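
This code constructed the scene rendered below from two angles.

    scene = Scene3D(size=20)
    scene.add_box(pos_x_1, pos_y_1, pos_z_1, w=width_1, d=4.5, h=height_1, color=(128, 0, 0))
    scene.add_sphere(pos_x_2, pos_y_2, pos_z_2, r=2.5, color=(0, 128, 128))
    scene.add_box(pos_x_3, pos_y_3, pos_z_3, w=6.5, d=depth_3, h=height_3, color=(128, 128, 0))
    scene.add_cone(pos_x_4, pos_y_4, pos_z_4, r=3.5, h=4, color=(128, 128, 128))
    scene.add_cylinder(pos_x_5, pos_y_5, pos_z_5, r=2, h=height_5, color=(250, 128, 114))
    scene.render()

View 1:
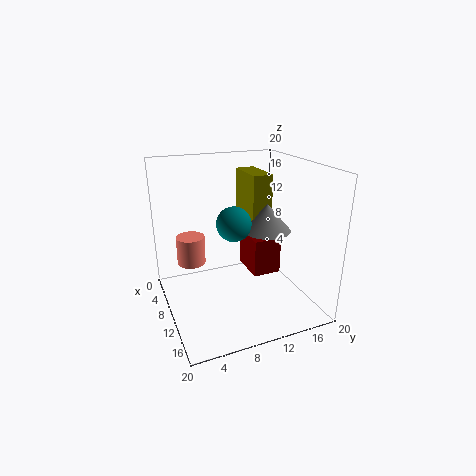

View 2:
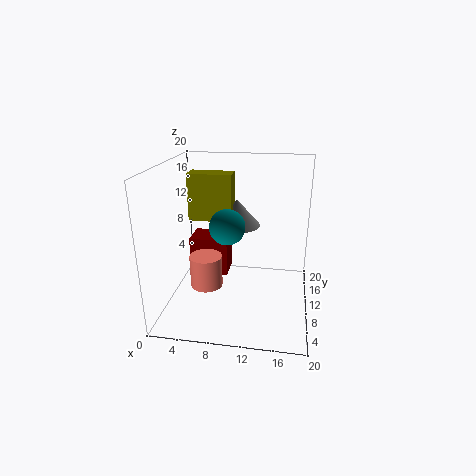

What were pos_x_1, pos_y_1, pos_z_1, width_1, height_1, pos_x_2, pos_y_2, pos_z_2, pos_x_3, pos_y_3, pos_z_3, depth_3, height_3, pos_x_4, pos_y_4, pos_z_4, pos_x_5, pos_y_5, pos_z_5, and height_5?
pos_x_1 = 1.5, pos_y_1 = 14, pos_z_1 = 1.5, width_1 = 6, height_1 = 6, pos_x_2 = 8.5, pos_y_2 = 10, pos_z_2 = 11.5, pos_x_3 = 2, pos_y_3 = 13, pos_z_3 = 11, depth_3 = 3, height_3 = 7, pos_x_4 = 9, pos_y_4 = 15, pos_z_4 = 10, pos_x_5 = 7, pos_y_5 = 4, pos_z_5 = 6, height_5 = 4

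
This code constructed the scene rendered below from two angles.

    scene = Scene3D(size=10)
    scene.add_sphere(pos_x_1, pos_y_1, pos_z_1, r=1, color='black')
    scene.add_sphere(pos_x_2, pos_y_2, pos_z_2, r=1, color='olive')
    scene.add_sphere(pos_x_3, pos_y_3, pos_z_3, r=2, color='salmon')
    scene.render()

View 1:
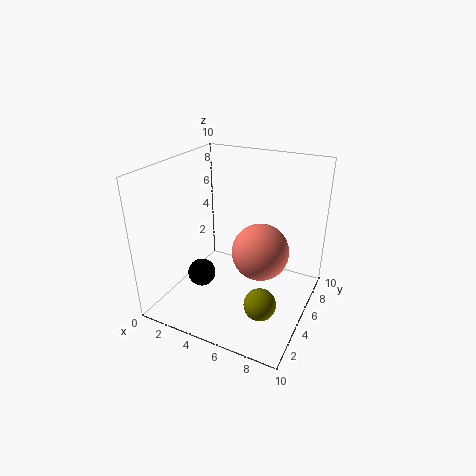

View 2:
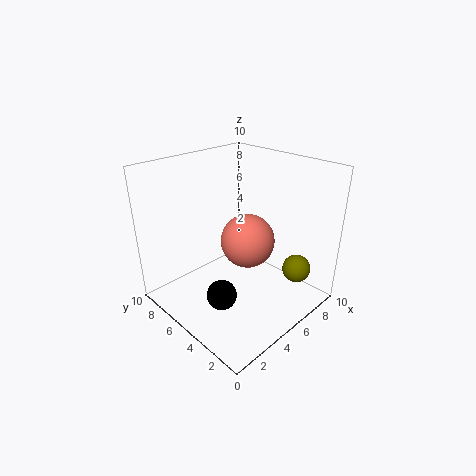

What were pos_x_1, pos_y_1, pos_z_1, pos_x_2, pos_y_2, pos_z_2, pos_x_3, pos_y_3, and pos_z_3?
pos_x_1 = 2.5, pos_y_1 = 4, pos_z_1 = 2, pos_x_2 = 8, pos_y_2 = 2, pos_z_2 = 2.5, pos_x_3 = 6.5, pos_y_3 = 5.5, pos_z_3 = 4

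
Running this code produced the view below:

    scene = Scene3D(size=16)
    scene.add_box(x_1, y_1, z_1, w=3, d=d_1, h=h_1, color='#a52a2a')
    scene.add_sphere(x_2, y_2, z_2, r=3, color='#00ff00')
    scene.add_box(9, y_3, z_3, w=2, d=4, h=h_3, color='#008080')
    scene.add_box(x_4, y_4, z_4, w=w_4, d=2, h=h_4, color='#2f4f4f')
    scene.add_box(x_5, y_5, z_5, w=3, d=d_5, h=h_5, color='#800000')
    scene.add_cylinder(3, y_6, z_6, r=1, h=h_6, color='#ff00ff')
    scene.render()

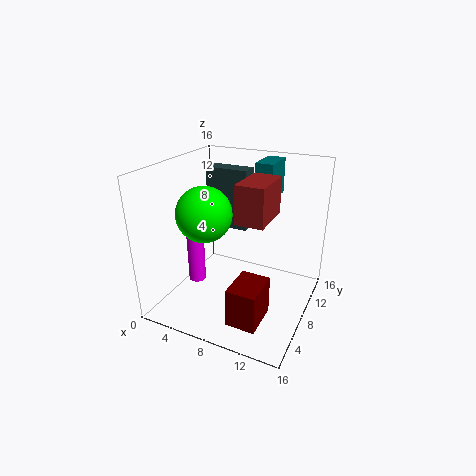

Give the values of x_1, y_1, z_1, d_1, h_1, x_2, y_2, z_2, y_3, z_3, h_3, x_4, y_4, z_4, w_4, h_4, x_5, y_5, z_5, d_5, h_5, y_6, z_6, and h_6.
x_1 = 9; y_1 = 5; z_1 = 11; d_1 = 5; h_1 = 4; x_2 = 5; y_2 = 6; z_2 = 11; y_3 = 10; z_3 = 12; h_3 = 4; x_4 = 3; y_4 = 10; z_4 = 8; w_4 = 5; h_4 = 7; x_5 = 10; y_5 = 1; z_5 = 2; d_5 = 4; h_5 = 4; y_6 = 7; z_6 = 2; h_6 = 6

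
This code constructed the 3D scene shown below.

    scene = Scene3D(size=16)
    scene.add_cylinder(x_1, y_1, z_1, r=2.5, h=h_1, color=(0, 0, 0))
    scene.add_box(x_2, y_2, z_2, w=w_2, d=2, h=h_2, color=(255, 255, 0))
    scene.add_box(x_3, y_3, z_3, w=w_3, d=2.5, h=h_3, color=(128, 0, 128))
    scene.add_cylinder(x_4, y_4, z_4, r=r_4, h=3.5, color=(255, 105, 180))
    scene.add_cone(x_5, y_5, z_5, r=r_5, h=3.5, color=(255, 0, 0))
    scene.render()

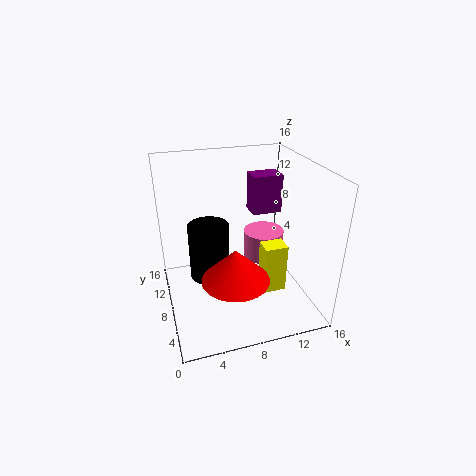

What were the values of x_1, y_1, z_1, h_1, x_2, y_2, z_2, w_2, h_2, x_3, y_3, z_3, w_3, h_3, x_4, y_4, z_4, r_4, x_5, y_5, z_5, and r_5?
x_1 = 5.5
y_1 = 12
z_1 = 1
h_1 = 7
x_2 = 10
y_2 = 4.5
z_2 = 2.5
w_2 = 2.5
h_2 = 5.5
x_3 = 10.5
y_3 = 10
z_3 = 9.5
w_3 = 3.5
h_3 = 4.5
x_4 = 12.5
y_4 = 11.5
z_4 = 3
r_4 = 2.5
x_5 = 6.5
y_5 = 4
z_5 = 5.5
r_5 = 3.5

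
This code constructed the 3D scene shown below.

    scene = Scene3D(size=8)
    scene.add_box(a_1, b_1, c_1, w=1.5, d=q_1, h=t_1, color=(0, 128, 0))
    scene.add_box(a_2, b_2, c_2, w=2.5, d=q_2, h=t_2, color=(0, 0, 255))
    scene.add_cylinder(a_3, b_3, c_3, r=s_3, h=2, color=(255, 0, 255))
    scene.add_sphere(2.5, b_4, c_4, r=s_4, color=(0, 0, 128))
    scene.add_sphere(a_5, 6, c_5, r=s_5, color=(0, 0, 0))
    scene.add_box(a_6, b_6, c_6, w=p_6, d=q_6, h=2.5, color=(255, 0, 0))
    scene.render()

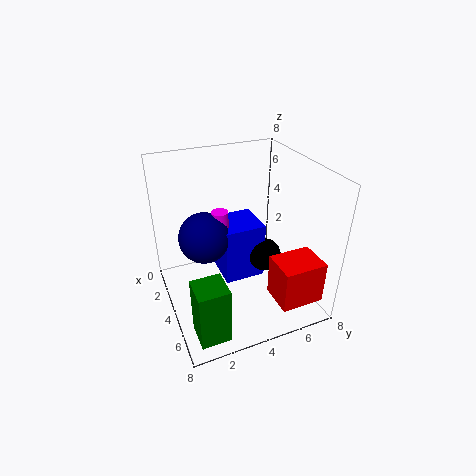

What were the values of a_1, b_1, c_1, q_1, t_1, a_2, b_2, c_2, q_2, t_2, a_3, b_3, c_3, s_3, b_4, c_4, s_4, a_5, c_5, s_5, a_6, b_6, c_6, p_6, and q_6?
a_1 = 6.5; b_1 = 0.5; c_1 = 1; q_1 = 1.5; t_1 = 3; a_2 = 1; b_2 = 3.5; c_2 = 0.5; q_2 = 2.5; t_2 = 3.5; a_3 = 2.5; b_3 = 3.5; c_3 = 3; s_3 = 0.5; b_4 = 2.5; c_4 = 3.5; s_4 = 1.5; a_5 = 3.5; c_5 = 2; s_5 = 1; a_6 = 5; b_6 = 5.5; c_6 = 0.5; p_6 = 2; q_6 = 2.5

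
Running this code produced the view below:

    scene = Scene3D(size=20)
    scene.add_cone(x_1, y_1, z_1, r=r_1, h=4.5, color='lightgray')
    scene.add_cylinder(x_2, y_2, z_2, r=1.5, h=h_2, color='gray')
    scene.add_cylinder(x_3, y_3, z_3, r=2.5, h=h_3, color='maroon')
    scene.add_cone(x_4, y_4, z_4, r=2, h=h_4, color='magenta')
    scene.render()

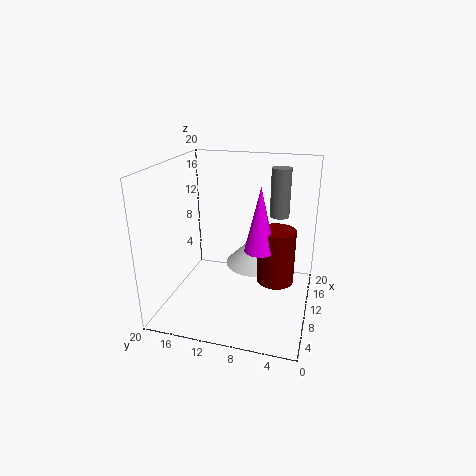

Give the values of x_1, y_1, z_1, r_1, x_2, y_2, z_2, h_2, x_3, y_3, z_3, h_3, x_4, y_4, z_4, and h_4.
x_1 = 13; y_1 = 8; z_1 = 5; r_1 = 4.5; x_2 = 17.5; y_2 = 5.5; z_2 = 11; h_2 = 7.5; x_3 = 9.5; y_3 = 4.5; z_3 = 4.5; h_3 = 7.5; x_4 = 8; y_4 = 6.5; z_4 = 9.5; h_4 = 8.5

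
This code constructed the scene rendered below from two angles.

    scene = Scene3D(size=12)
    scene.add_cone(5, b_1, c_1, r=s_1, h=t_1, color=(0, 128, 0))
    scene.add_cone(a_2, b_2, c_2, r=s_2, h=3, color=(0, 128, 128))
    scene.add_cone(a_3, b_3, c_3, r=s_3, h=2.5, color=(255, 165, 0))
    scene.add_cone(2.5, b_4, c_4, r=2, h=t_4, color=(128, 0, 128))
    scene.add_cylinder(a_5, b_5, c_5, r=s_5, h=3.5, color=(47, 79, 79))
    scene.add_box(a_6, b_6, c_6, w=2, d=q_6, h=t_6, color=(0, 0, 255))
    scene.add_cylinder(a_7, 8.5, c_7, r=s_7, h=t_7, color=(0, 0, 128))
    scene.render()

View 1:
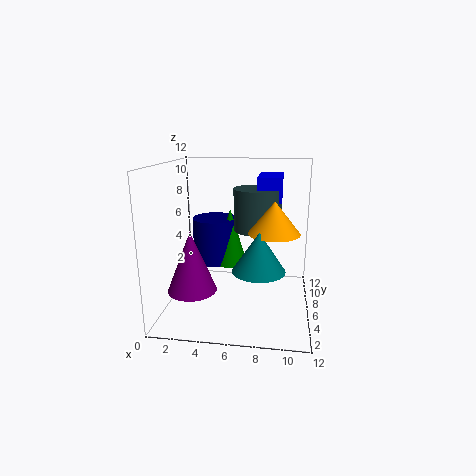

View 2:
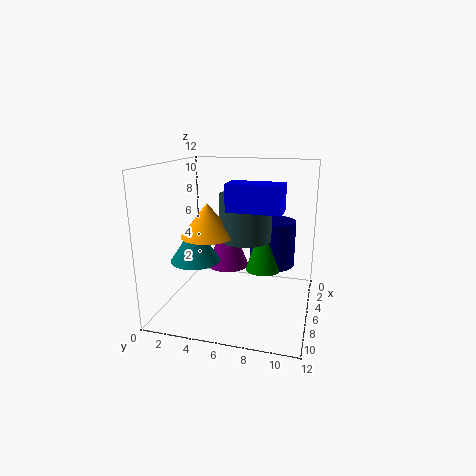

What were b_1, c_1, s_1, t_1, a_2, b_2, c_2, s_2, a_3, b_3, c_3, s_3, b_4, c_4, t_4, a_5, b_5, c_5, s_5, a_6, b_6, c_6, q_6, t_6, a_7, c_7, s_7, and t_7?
b_1 = 8
c_1 = 3
s_1 = 1.5
t_1 = 5
a_2 = 8
b_2 = 3
c_2 = 4.5
s_2 = 2
a_3 = 9
b_3 = 4.5
c_3 = 7
s_3 = 2
b_4 = 4
c_4 = 2
t_4 = 5
a_5 = 7.5
b_5 = 7
c_5 = 6.5
s_5 = 2
a_6 = 7.5
b_6 = 6
c_6 = 9
q_6 = 4
t_6 = 2
a_7 = 3.5
c_7 = 3
s_7 = 2
t_7 = 4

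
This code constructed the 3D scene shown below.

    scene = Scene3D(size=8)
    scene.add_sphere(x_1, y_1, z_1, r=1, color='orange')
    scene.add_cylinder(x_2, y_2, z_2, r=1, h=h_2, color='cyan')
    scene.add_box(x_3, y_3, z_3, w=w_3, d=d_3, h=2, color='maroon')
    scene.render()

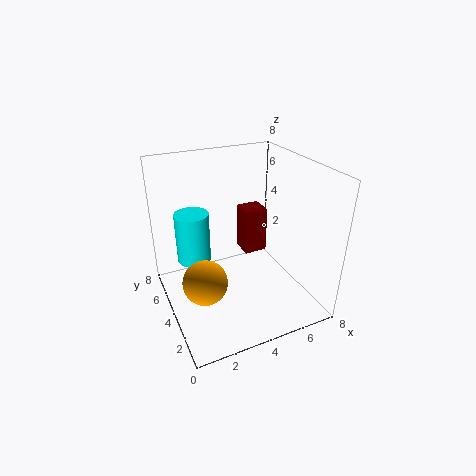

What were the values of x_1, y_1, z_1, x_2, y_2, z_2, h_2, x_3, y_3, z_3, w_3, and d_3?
x_1 = 1
y_1 = 1
z_1 = 4
x_2 = 2
y_2 = 6
z_2 = 2
h_2 = 3
x_3 = 3
y_3 = 1
z_3 = 5
w_3 = 1
d_3 = 1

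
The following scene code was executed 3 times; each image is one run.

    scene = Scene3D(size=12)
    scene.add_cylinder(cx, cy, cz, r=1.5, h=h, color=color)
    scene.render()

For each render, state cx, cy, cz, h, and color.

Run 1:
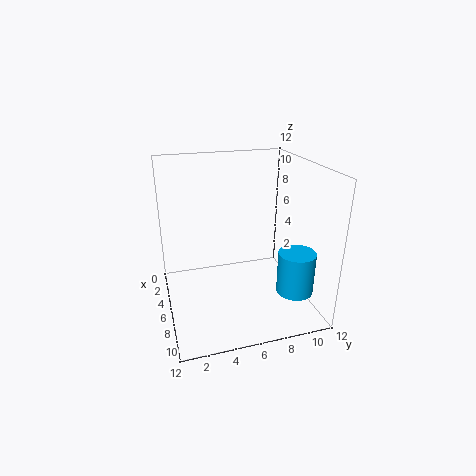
cx = 9; cy = 10; cz = 2; h = 3.5; color = 'deepskyblue'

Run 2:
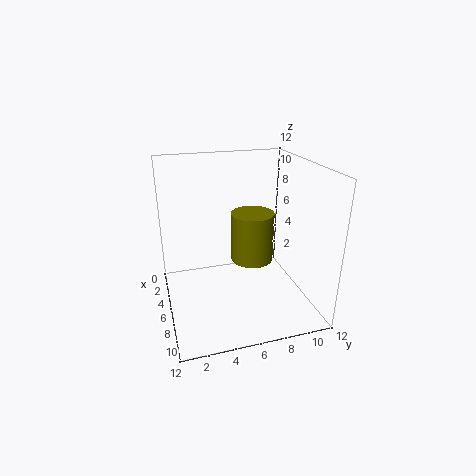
cx = 9.5; cy = 6; cz = 6; h = 3.5; color = 'olive'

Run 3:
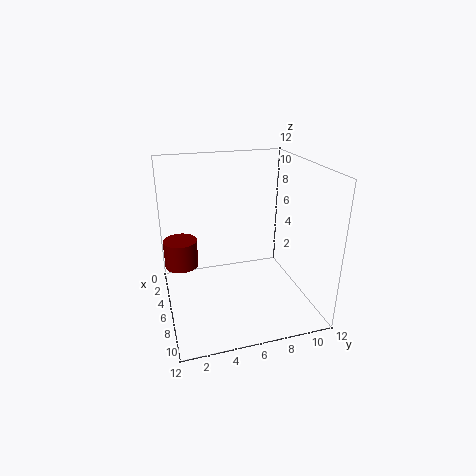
cx = 3; cy = 1.5; cz = 2.5; h = 2.5; color = 'maroon'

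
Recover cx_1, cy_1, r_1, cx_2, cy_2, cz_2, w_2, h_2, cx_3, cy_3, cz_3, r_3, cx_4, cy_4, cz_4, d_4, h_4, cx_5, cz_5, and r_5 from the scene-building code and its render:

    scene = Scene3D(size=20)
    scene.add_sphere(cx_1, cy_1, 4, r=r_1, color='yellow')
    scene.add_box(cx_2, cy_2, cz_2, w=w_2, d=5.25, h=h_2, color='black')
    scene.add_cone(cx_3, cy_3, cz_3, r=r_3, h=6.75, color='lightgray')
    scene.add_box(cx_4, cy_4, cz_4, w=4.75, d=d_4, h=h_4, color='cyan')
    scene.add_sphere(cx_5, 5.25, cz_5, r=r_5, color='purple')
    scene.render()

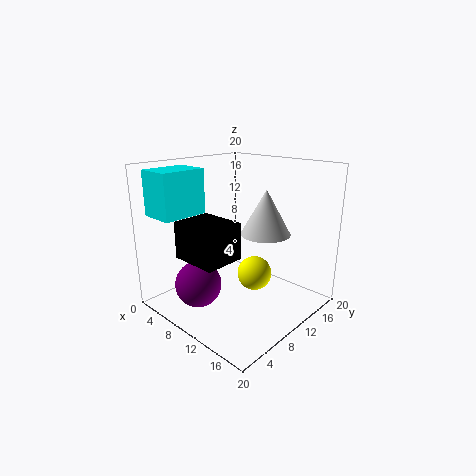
cx_1 = 11; cy_1 = 12.5; r_1 = 2.5; cx_2 = 7.25; cy_2 = 1.5; cz_2 = 9; w_2 = 6.25; h_2 = 4.75; cx_3 = 10.5; cy_3 = 15.5; cz_3 = 9.25; r_3 = 3.75; cx_4 = 1.75; cy_4 = 1; cz_4 = 13.5; d_4 = 6.25; h_4 = 6; cx_5 = 6.75; cz_5 = 3.5; r_5 = 3.25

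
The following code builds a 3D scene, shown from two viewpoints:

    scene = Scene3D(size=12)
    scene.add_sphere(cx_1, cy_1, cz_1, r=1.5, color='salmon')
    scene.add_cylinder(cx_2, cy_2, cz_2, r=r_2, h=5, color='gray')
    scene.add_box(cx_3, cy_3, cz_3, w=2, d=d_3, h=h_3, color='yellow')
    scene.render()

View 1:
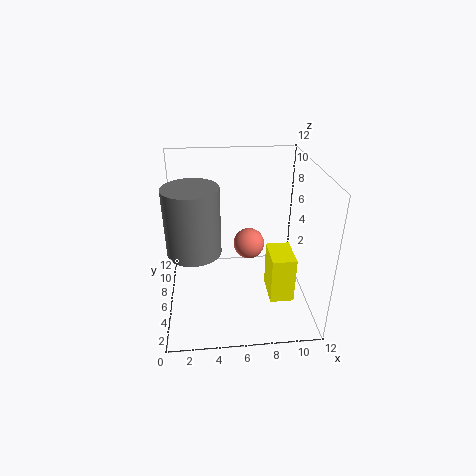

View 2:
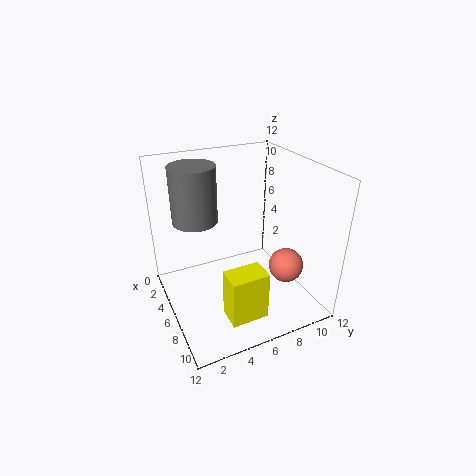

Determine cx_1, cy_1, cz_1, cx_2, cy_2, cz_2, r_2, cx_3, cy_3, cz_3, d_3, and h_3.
cx_1 = 7.5; cy_1 = 10; cz_1 = 3; cx_2 = 2.5; cy_2 = 3.5; cz_2 = 6.5; r_2 = 2; cx_3 = 8.5; cy_3 = 3.5; cz_3 = 1; d_3 = 3; h_3 = 4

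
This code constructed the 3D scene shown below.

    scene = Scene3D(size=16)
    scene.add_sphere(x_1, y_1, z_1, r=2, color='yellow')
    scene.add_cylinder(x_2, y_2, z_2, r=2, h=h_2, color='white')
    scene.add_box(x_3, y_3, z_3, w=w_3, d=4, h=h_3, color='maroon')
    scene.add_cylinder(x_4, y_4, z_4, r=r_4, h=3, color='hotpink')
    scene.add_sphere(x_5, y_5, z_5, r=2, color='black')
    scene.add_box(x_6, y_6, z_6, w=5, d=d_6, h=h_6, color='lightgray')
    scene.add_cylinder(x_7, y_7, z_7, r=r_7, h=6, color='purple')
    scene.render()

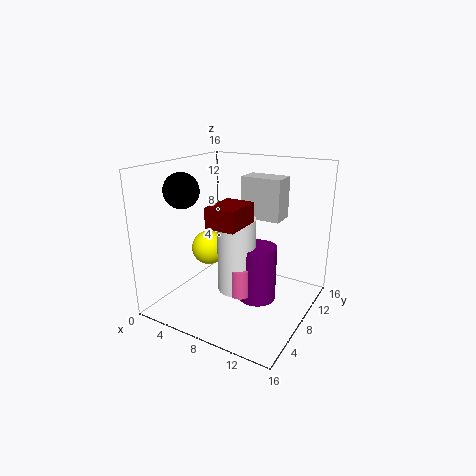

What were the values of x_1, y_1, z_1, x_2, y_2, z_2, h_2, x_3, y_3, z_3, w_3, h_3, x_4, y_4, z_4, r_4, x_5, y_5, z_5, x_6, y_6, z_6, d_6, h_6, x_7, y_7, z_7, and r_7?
x_1 = 4
y_1 = 8
z_1 = 6
x_2 = 9
y_2 = 6
z_2 = 3
h_2 = 8
x_3 = 8
y_3 = 2
z_3 = 11
w_3 = 3
h_3 = 2
x_4 = 10
y_4 = 5
z_4 = 3
r_4 = 1
x_5 = 2
y_5 = 6
z_5 = 13
x_6 = 6
y_6 = 12
z_6 = 9
d_6 = 3
h_6 = 5
x_7 = 11
y_7 = 7
z_7 = 2
r_7 = 2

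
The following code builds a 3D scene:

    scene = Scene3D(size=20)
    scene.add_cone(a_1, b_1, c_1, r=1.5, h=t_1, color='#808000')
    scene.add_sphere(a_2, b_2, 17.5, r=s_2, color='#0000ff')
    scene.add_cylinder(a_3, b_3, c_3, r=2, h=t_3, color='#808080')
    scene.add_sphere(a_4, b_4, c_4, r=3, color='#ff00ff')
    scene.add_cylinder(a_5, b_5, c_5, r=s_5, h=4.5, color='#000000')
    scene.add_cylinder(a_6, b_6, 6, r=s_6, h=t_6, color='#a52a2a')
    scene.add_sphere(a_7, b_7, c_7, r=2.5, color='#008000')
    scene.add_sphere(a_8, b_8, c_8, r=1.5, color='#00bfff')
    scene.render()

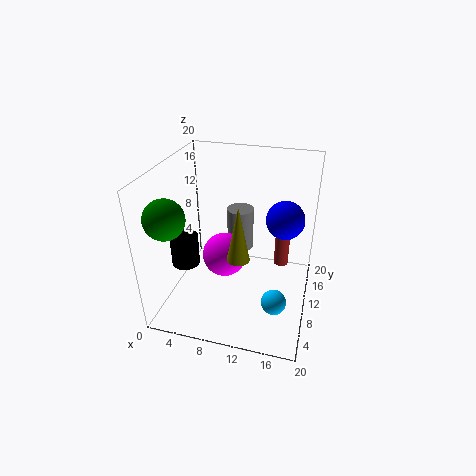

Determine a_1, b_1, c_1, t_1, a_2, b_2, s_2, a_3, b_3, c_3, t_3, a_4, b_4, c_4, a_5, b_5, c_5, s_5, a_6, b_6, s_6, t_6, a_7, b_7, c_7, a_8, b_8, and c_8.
a_1 = 11, b_1 = 6.5, c_1 = 9, t_1 = 7.5, a_2 = 17, b_2 = 3, s_2 = 2, a_3 = 9, b_3 = 15, c_3 = 5.5, t_3 = 6.5, a_4 = 8.5, b_4 = 8.5, c_4 = 8, a_5 = 2.5, b_5 = 8.5, c_5 = 5.5, s_5 = 2, a_6 = 16, b_6 = 11.5, s_6 = 1, t_6 = 7.5, a_7 = 3, b_7 = 3, c_7 = 15.5, a_8 = 16.5, b_8 = 2.5, c_8 = 6.5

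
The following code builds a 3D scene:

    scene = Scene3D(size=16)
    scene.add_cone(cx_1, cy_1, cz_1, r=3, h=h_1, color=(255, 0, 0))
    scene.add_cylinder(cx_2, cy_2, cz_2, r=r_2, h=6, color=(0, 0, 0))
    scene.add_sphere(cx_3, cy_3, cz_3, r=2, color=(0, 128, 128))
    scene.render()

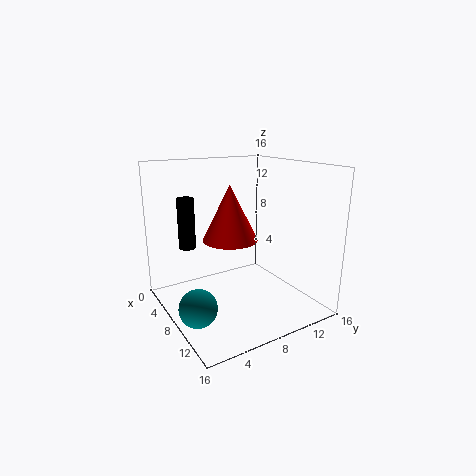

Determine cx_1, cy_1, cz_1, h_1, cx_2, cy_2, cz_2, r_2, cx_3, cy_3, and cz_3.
cx_1 = 8, cy_1 = 7, cz_1 = 8, h_1 = 6, cx_2 = 3, cy_2 = 4, cz_2 = 6, r_2 = 1, cx_3 = 10, cy_3 = 2, cz_3 = 2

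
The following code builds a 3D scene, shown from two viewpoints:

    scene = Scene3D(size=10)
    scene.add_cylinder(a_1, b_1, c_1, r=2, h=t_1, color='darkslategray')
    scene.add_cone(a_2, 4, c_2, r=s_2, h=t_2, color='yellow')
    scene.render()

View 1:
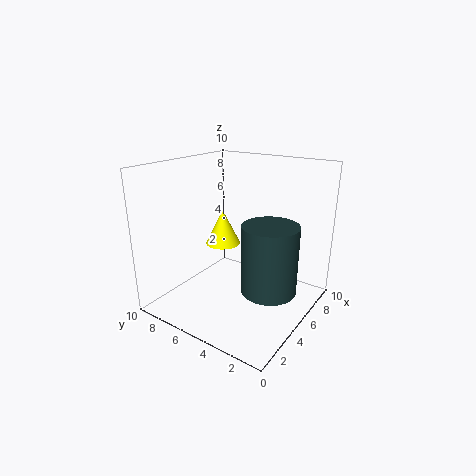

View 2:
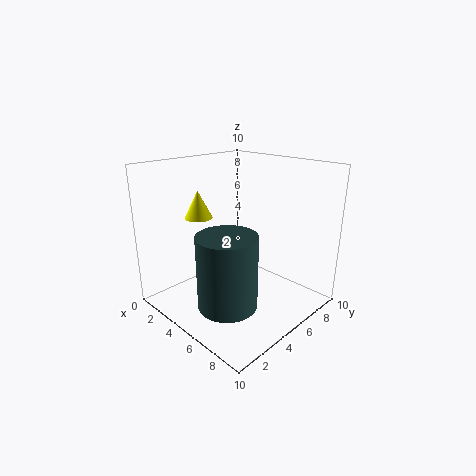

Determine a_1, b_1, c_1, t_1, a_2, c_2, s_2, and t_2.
a_1 = 6, b_1 = 3, c_1 = 1, t_1 = 5, a_2 = 2, c_2 = 6, s_2 = 1, t_2 = 2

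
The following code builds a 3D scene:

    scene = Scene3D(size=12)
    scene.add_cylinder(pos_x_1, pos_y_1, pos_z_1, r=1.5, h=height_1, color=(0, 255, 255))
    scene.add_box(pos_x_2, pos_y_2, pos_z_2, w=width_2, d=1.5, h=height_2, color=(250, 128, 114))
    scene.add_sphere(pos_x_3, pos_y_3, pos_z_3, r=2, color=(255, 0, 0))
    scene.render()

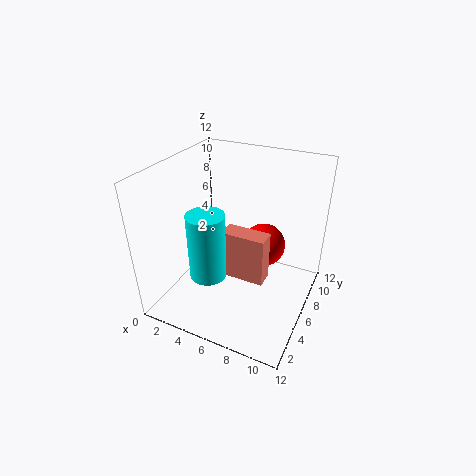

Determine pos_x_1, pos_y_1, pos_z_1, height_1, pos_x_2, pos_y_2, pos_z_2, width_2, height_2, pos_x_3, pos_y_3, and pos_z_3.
pos_x_1 = 4.5; pos_y_1 = 3.5; pos_z_1 = 3.5; height_1 = 5.5; pos_x_2 = 5.5; pos_y_2 = 4; pos_z_2 = 3.5; width_2 = 3.5; height_2 = 4; pos_x_3 = 7; pos_y_3 = 9.5; pos_z_3 = 3.5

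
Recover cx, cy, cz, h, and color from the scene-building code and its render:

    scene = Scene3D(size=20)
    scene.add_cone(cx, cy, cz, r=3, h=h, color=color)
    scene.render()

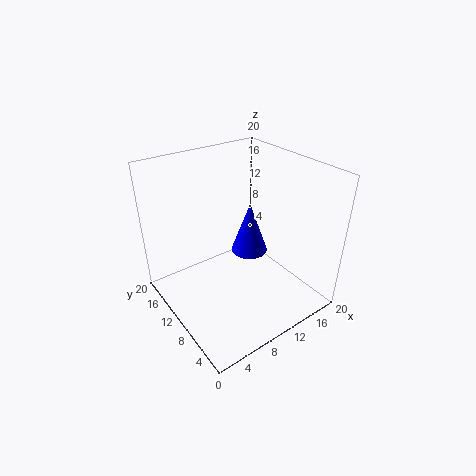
cx = 16; cy = 15; cz = 3; h = 8.5; color = 'blue'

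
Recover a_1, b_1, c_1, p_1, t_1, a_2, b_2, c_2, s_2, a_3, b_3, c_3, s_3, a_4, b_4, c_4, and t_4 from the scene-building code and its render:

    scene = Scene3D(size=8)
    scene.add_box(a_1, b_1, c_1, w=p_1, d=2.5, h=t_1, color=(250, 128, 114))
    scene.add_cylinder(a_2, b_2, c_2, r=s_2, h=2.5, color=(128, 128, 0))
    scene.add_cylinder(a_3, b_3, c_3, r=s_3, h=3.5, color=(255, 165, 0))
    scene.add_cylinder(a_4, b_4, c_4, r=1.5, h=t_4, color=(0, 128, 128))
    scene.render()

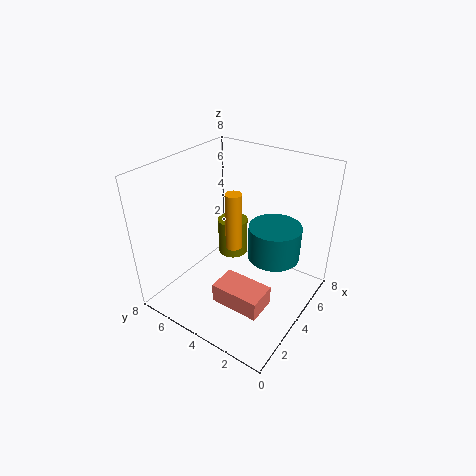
a_1 = 1, b_1 = 1, c_1 = 2, p_1 = 1.5, t_1 = 1, a_2 = 7, b_2 = 6.5, c_2 = 0.5, s_2 = 1, a_3 = 5, b_3 = 5, c_3 = 2.5, s_3 = 0.5, a_4 = 5.5, b_4 = 2.5, c_4 = 2.5, t_4 = 2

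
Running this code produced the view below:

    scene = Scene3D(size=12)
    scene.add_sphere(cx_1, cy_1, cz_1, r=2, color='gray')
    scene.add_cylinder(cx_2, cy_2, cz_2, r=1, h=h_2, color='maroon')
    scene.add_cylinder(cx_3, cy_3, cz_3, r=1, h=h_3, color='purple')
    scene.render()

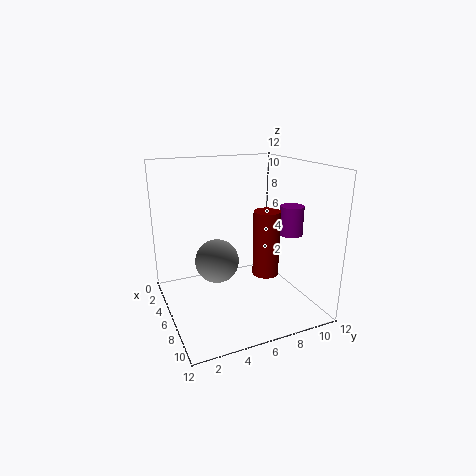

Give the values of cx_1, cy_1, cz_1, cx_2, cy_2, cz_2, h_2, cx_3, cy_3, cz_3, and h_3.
cx_1 = 3.5
cy_1 = 5
cz_1 = 3
cx_2 = 9
cy_2 = 7
cz_2 = 4
h_2 = 5
cx_3 = 7
cy_3 = 10.5
cz_3 = 6
h_3 = 2.5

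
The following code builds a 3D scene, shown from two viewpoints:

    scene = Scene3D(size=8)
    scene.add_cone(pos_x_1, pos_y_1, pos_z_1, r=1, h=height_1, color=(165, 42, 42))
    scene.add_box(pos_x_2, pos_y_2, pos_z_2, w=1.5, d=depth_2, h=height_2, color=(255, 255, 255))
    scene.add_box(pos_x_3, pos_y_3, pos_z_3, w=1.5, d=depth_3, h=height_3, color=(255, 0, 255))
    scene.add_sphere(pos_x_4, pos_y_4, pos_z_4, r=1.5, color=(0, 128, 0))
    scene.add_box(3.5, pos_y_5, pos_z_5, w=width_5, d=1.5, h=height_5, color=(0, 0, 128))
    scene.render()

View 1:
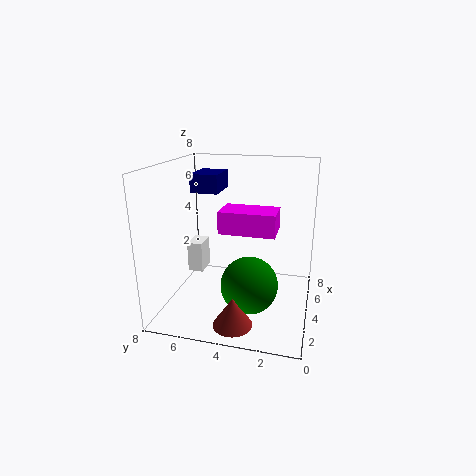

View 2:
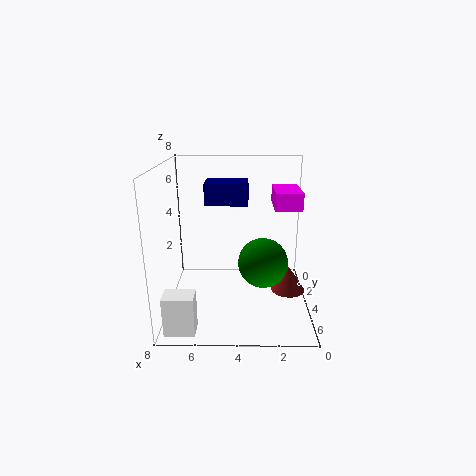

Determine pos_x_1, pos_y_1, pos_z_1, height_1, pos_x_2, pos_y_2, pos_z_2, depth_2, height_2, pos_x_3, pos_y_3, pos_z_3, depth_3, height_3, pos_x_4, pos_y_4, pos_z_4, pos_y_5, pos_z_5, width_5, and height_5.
pos_x_1 = 1
pos_y_1 = 3.5
pos_z_1 = 0.5
height_1 = 1.5
pos_x_2 = 6
pos_y_2 = 7
pos_z_2 = 0.5
depth_2 = 1
height_2 = 2
pos_x_3 = 0.5
pos_y_3 = 1.5
pos_z_3 = 5.5
depth_3 = 2.5
height_3 = 1
pos_x_4 = 2.5
pos_y_4 = 3
pos_z_4 = 2
pos_y_5 = 5
pos_z_5 = 6.5
width_5 = 2
height_5 = 1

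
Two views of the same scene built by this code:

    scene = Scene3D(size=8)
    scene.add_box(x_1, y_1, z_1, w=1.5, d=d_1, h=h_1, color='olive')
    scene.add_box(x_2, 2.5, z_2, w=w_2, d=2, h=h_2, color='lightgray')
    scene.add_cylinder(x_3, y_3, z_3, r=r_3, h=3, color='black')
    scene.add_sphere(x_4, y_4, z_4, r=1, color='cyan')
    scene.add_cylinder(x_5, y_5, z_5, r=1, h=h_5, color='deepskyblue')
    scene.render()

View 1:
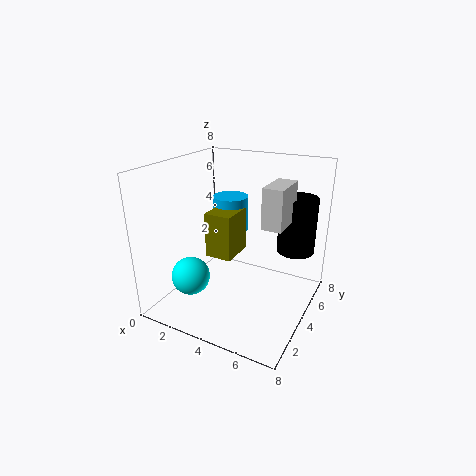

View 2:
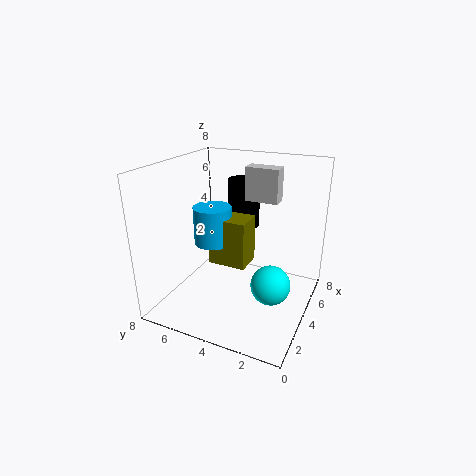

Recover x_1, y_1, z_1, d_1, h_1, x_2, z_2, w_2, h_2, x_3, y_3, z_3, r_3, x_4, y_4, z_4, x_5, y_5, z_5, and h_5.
x_1 = 2.5
y_1 = 3
z_1 = 3
d_1 = 2
h_1 = 2.5
x_2 = 6
z_2 = 5.5
w_2 = 1
h_2 = 2
x_3 = 7
y_3 = 5
z_3 = 3.5
r_3 = 1
x_4 = 2.5
y_4 = 1.5
z_4 = 2.5
x_5 = 3
y_5 = 5
z_5 = 4
h_5 = 2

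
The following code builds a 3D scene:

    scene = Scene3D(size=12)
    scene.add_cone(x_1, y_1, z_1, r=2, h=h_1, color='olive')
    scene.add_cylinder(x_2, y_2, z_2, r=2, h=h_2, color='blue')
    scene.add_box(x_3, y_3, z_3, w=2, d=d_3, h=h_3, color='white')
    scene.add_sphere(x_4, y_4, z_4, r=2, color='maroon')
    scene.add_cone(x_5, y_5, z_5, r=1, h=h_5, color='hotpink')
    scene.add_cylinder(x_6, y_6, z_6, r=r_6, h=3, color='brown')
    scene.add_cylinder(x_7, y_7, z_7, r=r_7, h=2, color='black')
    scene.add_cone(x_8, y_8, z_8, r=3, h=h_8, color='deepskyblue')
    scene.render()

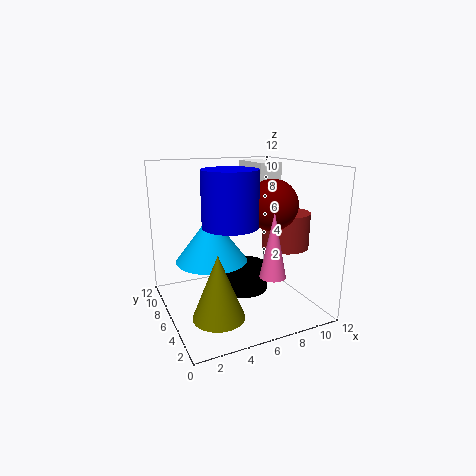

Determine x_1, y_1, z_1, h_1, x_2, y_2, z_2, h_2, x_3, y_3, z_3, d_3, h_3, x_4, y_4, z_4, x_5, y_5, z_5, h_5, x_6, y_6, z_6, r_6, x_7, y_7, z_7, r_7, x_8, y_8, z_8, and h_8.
x_1 = 3, y_1 = 3, z_1 = 1, h_1 = 5, x_2 = 4, y_2 = 3, z_2 = 8, h_2 = 4, x_3 = 8, y_3 = 6, z_3 = 9, d_3 = 4, h_3 = 3, x_4 = 8, y_4 = 4, z_4 = 9, x_5 = 7, y_5 = 2, z_5 = 4, h_5 = 5, x_6 = 10, y_6 = 5, z_6 = 5, r_6 = 2, x_7 = 6, y_7 = 5, z_7 = 2, r_7 = 2, x_8 = 4, y_8 = 7, z_8 = 4, h_8 = 4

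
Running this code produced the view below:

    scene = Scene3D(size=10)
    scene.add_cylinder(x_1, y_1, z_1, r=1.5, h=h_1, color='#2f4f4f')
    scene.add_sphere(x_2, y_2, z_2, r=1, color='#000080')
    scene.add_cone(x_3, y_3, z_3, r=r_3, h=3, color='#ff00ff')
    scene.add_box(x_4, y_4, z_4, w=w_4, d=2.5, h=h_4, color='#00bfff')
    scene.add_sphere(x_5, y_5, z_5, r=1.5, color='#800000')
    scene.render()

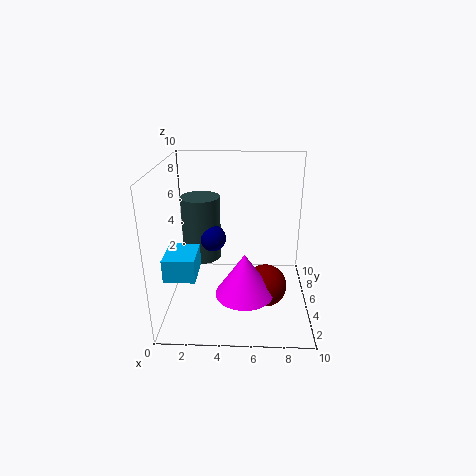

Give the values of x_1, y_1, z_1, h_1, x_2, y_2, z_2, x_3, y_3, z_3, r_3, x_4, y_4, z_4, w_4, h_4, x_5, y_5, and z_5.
x_1 = 2
y_1 = 8
z_1 = 2
h_1 = 5
x_2 = 3
y_2 = 7
z_2 = 4
x_3 = 5.5
y_3 = 3.5
z_3 = 1.5
r_3 = 2
x_4 = 0.5
y_4 = 1.5
z_4 = 3.5
w_4 = 2
h_4 = 1.5
x_5 = 7
y_5 = 4.5
z_5 = 1.5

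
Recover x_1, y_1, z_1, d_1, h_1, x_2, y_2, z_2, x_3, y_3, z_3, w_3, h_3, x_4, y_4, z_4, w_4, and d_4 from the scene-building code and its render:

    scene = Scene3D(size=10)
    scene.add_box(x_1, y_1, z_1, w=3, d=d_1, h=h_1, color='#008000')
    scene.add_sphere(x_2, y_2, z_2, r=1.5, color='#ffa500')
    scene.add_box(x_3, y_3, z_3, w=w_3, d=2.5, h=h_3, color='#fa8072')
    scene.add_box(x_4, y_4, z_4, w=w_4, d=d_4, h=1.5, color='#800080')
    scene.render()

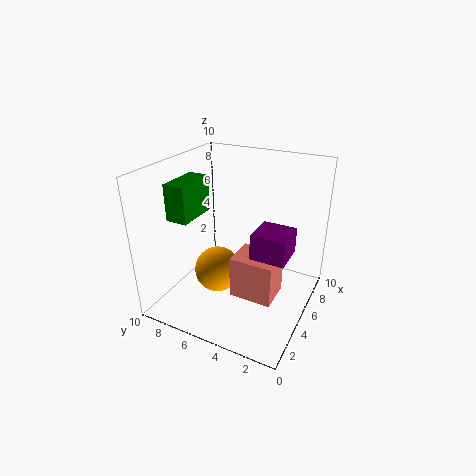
x_1 = 2.5, y_1 = 7.5, z_1 = 6.5, d_1 = 1.5, h_1 = 2.5, x_2 = 3, y_2 = 5.5, z_2 = 3.5, x_3 = 1, y_3 = 1, z_3 = 3.5, w_3 = 2, h_3 = 2.5, x_4 = 1.5, y_4 = 0.5, z_4 = 6, w_4 = 2, d_4 = 2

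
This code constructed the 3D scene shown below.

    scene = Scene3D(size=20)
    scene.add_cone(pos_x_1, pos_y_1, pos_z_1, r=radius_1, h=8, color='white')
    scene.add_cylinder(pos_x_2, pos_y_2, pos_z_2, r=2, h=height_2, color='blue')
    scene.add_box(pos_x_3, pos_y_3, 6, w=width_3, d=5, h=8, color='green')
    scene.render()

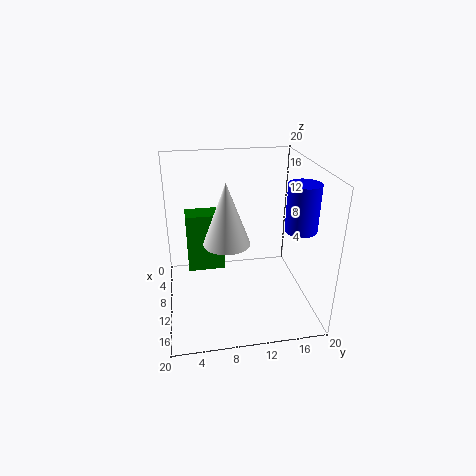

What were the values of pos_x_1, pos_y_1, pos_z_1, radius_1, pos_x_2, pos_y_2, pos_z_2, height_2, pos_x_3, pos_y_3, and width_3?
pos_x_1 = 13, pos_y_1 = 8, pos_z_1 = 11, radius_1 = 3, pos_x_2 = 15, pos_y_2 = 17, pos_z_2 = 13, height_2 = 6, pos_x_3 = 8, pos_y_3 = 3, width_3 = 3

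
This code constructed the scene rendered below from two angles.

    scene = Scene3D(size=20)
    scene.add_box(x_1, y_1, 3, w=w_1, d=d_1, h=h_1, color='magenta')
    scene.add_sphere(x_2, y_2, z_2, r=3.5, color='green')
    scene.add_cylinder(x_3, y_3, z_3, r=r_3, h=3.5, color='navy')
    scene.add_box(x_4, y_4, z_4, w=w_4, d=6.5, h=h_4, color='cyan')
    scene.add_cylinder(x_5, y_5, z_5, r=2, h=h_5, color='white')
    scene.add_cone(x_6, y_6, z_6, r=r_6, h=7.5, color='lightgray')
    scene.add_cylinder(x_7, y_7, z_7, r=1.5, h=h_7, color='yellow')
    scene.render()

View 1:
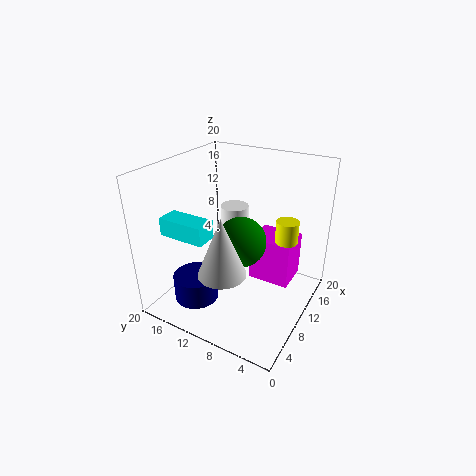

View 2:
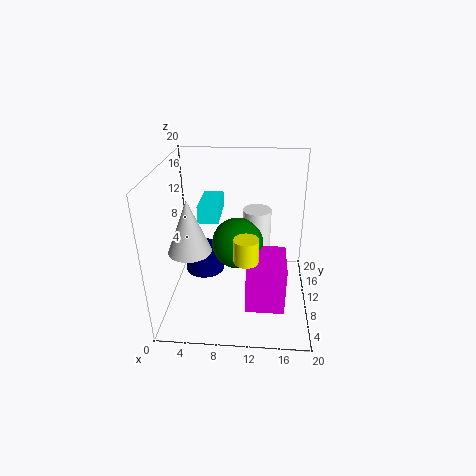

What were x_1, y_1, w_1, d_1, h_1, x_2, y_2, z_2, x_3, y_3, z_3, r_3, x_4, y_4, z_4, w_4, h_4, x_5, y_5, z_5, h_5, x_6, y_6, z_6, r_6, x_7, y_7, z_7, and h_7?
x_1 = 11.5, y_1 = 3, w_1 = 5, d_1 = 6, h_1 = 6.5, x_2 = 10, y_2 = 9.5, z_2 = 9.5, x_3 = 4.5, y_3 = 13.5, z_3 = 2.5, r_3 = 3, x_4 = 4, y_4 = 12, z_4 = 11, w_4 = 3, h_4 = 2.5, x_5 = 12.5, y_5 = 12, z_5 = 8, h_5 = 5.5, x_6 = 3.5, y_6 = 8.5, z_6 = 8.5, r_6 = 3, x_7 = 11.5, y_7 = 3.5, z_7 = 10.5, h_7 = 3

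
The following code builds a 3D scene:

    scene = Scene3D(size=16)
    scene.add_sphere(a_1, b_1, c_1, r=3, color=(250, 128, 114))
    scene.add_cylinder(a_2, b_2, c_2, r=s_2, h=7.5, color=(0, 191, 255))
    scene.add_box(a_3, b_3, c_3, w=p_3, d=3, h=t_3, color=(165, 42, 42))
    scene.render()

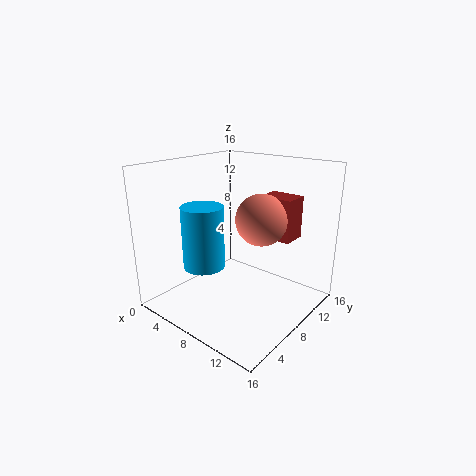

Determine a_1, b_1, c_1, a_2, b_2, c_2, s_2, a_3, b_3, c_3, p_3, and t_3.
a_1 = 9; b_1 = 11; c_1 = 9.5; a_2 = 3.5; b_2 = 7; c_2 = 3.5; s_2 = 2.5; a_3 = 8; b_3 = 12; c_3 = 7; p_3 = 4; t_3 = 5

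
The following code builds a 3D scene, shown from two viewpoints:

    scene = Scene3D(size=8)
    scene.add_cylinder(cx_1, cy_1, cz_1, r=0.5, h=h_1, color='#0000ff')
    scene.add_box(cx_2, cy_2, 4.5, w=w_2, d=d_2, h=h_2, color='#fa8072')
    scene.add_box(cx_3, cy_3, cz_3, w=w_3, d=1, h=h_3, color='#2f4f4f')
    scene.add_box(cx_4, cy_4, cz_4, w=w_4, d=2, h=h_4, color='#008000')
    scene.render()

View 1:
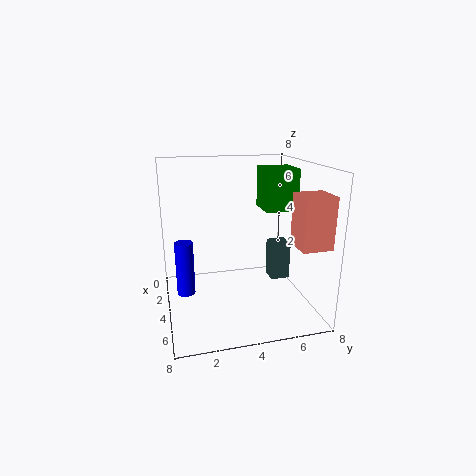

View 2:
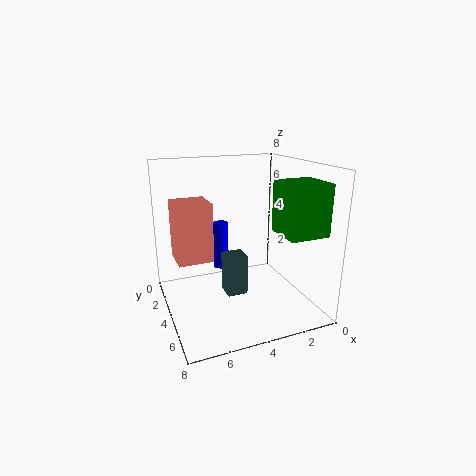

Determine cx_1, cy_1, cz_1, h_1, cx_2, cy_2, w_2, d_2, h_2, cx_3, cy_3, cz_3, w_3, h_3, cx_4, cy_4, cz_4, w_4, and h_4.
cx_1 = 4, cy_1 = 1, cz_1 = 1, h_1 = 3, cx_2 = 6.5, cy_2 = 6, w_2 = 1.5, d_2 = 1.5, h_2 = 2.5, cx_3 = 4.5, cy_3 = 5.5, cz_3 = 2, w_3 = 1, h_3 = 2, cx_4 = 1, cy_4 = 6, cz_4 = 5, w_4 = 2, h_4 = 2.5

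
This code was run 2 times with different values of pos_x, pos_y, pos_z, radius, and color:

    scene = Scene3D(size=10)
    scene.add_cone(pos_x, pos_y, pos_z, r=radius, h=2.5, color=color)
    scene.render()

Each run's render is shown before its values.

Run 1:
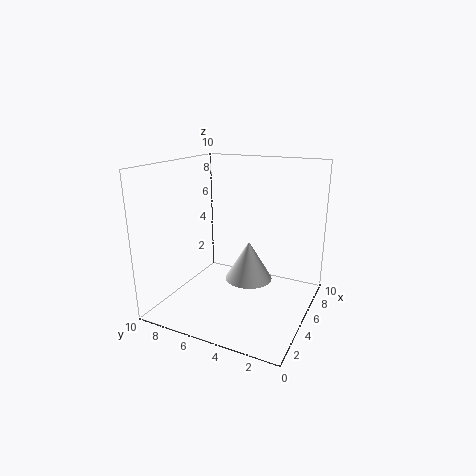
pos_x = 3.5; pos_y = 3.5; pos_z = 3; radius = 1.5; color = 'white'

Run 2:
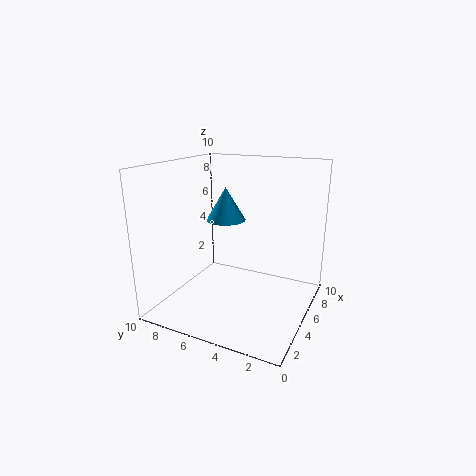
pos_x = 7; pos_y = 7; pos_z = 5.5; radius = 1.5; color = 'deepskyblue'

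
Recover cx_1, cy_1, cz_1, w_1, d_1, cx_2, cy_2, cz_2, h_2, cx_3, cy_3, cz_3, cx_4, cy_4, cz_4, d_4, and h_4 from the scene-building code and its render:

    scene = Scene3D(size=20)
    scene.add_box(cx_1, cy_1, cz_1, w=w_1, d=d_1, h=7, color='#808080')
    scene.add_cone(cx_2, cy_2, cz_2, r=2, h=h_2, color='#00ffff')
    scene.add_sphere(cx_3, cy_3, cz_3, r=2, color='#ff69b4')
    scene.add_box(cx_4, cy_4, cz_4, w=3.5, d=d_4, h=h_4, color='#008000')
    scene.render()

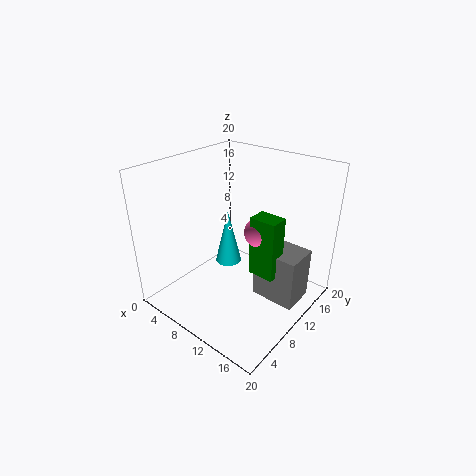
cx_1 = 13.5, cy_1 = 9, cz_1 = 3, w_1 = 6, d_1 = 4.5, cx_2 = 6, cy_2 = 12.5, cz_2 = 3.5, h_2 = 8.5, cx_3 = 14, cy_3 = 9.5, cz_3 = 12.5, cx_4 = 13.5, cy_4 = 8, cz_4 = 7, d_4 = 2.5, h_4 = 8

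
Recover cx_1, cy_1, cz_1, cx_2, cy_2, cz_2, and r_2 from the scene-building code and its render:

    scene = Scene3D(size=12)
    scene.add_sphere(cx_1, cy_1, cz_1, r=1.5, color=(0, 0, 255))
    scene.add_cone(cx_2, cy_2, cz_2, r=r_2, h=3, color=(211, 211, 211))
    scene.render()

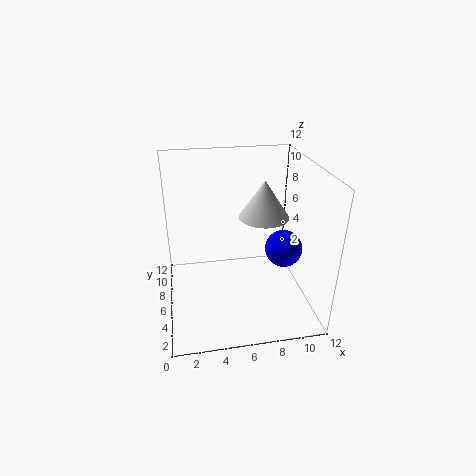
cx_1 = 9.5
cy_1 = 4.5
cz_1 = 5.5
cx_2 = 8
cy_2 = 5.5
cz_2 = 8
r_2 = 2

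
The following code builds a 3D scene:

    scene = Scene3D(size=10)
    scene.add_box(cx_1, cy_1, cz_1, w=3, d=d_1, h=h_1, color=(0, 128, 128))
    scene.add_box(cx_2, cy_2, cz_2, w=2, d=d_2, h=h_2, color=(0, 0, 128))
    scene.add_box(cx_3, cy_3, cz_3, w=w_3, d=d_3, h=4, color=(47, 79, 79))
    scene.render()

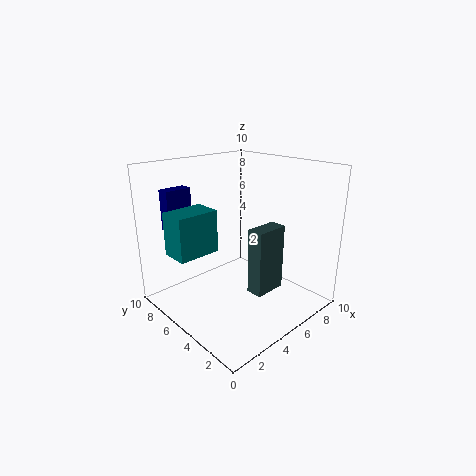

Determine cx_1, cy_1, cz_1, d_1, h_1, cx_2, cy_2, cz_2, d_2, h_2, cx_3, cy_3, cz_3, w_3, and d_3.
cx_1 = 1; cy_1 = 6; cz_1 = 4; d_1 = 2; h_1 = 3; cx_2 = 2; cy_2 = 9; cz_2 = 5; d_2 = 1; h_2 = 3; cx_3 = 3; cy_3 = 1; cz_3 = 3; w_3 = 2; d_3 = 1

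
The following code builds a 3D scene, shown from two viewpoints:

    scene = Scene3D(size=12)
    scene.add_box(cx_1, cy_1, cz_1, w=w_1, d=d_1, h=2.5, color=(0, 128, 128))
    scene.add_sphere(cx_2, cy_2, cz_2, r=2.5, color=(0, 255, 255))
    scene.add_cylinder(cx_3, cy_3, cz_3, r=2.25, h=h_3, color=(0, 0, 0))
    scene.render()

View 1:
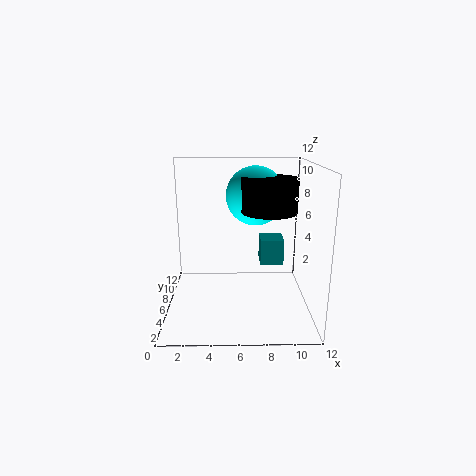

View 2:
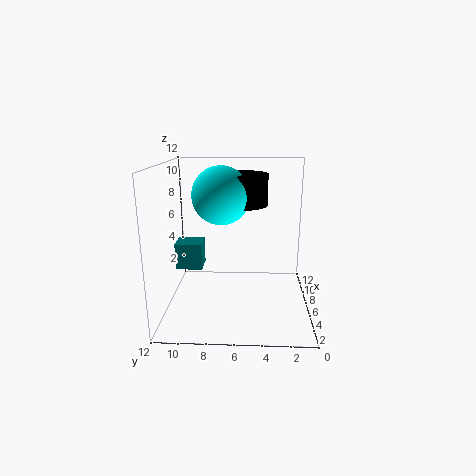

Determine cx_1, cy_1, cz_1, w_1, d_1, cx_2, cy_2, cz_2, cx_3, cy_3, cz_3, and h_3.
cx_1 = 8.25, cy_1 = 9.5, cz_1 = 2, w_1 = 2.25, d_1 = 2.5, cx_2 = 7.5, cy_2 = 7.5, cz_2 = 9.25, cx_3 = 8.5, cy_3 = 5.75, cz_3 = 8.25, h_3 = 2.75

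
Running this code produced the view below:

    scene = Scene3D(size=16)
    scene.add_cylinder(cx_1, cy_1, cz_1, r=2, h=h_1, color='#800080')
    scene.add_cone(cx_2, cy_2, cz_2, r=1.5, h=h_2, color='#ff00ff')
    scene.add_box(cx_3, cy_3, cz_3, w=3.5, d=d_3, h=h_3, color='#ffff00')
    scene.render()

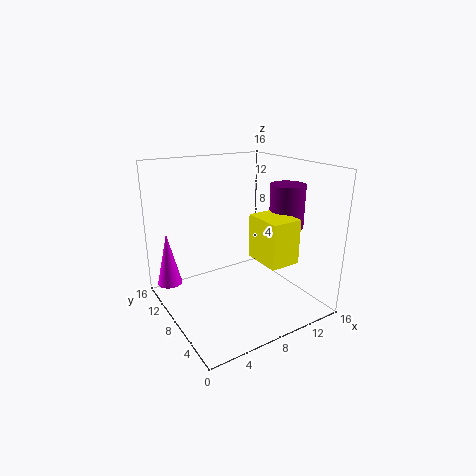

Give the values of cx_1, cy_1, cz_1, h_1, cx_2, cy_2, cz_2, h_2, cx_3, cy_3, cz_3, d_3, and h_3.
cx_1 = 14, cy_1 = 7, cz_1 = 8.5, h_1 = 5, cx_2 = 2, cy_2 = 14.5, cz_2 = 1, h_2 = 6.5, cx_3 = 9.5, cy_3 = 3.5, cz_3 = 5.5, d_3 = 4.5, h_3 = 5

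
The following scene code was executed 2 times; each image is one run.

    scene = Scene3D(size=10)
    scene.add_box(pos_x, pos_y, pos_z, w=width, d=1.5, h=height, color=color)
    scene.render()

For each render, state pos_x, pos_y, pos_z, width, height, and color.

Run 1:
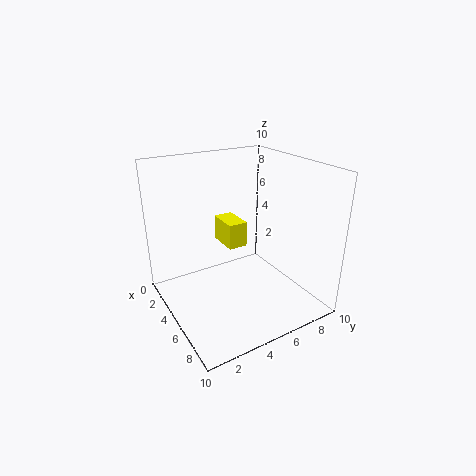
pos_x = 0.5; pos_y = 5.5; pos_z = 3; width = 2.5; height = 2; color = 'yellow'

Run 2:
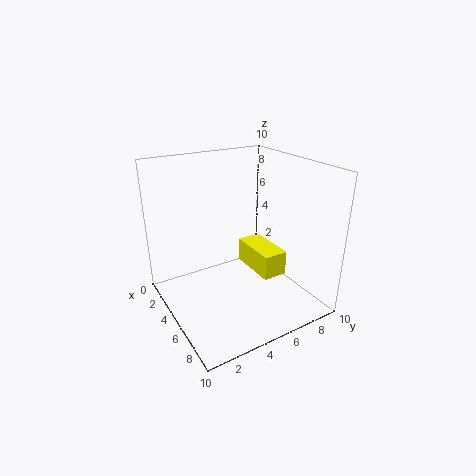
pos_x = 6; pos_y = 4.5; pos_z = 4; width = 3; height = 1.5; color = 'yellow'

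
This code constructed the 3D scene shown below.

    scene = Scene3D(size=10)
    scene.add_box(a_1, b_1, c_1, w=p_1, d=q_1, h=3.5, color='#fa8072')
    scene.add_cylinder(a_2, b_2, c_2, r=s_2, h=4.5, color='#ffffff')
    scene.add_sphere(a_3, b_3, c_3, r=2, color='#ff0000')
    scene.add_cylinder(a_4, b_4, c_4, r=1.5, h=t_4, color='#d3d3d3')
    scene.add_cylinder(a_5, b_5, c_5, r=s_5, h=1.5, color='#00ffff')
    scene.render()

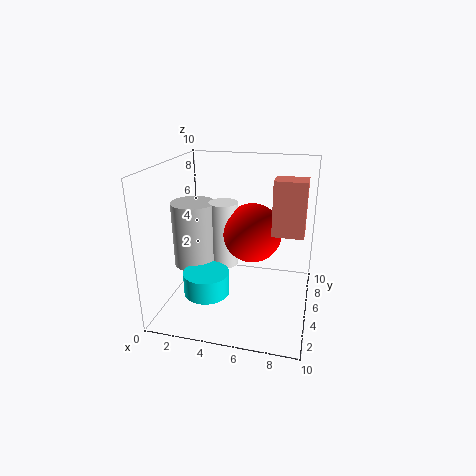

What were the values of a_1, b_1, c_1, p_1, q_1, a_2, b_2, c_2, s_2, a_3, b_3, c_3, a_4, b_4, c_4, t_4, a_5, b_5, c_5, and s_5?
a_1 = 7.5; b_1 = 3.5; c_1 = 6; p_1 = 2; q_1 = 1.5; a_2 = 4; b_2 = 5; c_2 = 3; s_2 = 1; a_3 = 6; b_3 = 5; c_3 = 5.5; a_4 = 2; b_4 = 4.5; c_4 = 3; t_4 = 4.5; a_5 = 3.5; b_5 = 2.5; c_5 = 2; s_5 = 1.5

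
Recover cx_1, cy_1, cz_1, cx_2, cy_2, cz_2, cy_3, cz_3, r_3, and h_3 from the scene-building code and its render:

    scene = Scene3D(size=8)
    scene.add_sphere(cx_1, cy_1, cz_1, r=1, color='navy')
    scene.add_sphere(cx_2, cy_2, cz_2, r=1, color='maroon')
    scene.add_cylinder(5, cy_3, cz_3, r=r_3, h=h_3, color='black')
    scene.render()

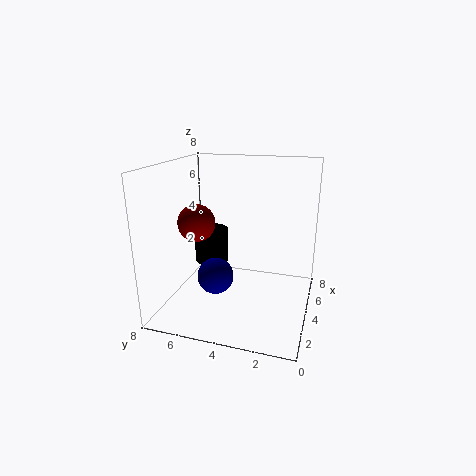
cx_1 = 3; cy_1 = 5; cz_1 = 2; cx_2 = 3; cy_2 = 6; cz_2 = 5; cy_3 = 6; cz_3 = 2; r_3 = 1; h_3 = 2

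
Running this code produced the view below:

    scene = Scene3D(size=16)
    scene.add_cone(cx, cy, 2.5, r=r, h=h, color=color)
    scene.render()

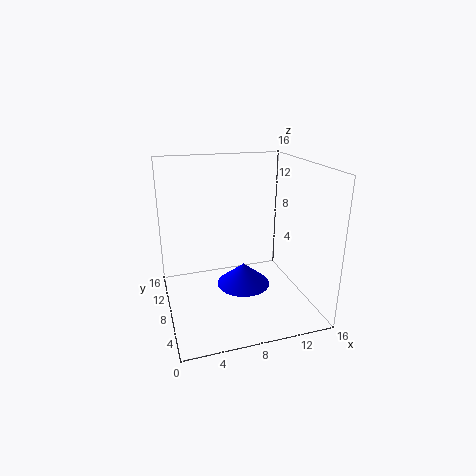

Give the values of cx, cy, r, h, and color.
cx = 8.5, cy = 7.5, r = 3, h = 2.5, color = 'blue'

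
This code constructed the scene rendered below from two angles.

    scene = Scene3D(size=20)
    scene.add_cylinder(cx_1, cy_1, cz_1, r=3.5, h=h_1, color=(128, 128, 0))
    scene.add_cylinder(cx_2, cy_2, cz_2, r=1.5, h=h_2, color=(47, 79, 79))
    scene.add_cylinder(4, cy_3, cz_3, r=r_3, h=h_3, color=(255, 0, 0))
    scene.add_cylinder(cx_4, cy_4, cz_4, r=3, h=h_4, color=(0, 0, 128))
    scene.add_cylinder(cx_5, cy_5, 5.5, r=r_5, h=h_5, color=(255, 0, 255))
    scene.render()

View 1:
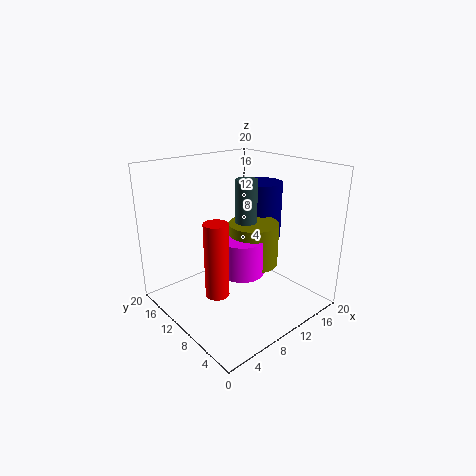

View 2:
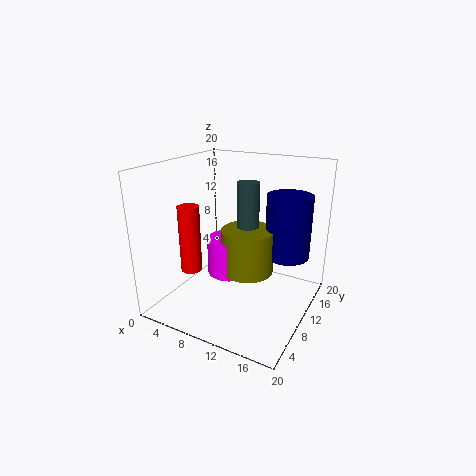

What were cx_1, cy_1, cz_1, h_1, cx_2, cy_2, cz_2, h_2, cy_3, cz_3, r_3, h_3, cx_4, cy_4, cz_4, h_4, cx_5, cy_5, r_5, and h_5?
cx_1 = 12
cy_1 = 9
cz_1 = 6
h_1 = 6
cx_2 = 11.5
cy_2 = 10
cz_2 = 10.5
h_2 = 7.5
cy_3 = 7
cz_3 = 5
r_3 = 1.5
h_3 = 9.5
cx_4 = 16.5
cy_4 = 12
cz_4 = 8
h_4 = 8.5
cx_5 = 9.5
cy_5 = 8.5
r_5 = 3
h_5 = 5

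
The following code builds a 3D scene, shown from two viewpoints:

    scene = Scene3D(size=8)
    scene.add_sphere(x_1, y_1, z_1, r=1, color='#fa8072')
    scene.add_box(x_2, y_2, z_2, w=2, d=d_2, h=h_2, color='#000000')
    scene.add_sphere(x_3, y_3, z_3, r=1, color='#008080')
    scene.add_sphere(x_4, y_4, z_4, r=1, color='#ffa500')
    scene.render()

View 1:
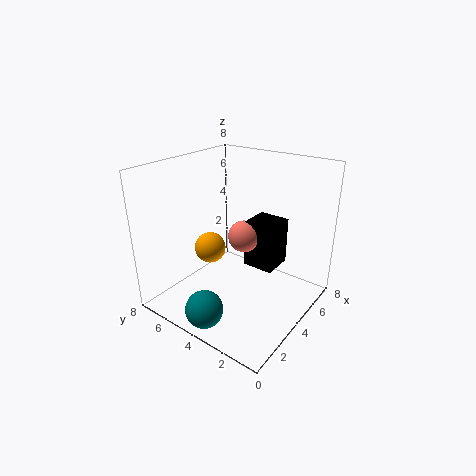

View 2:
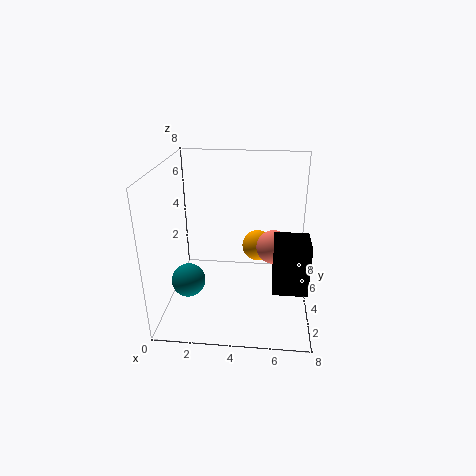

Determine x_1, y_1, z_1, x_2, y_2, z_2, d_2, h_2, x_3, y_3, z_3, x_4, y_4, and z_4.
x_1 = 6
y_1 = 5
z_1 = 3
x_2 = 6
y_2 = 3
z_2 = 1
d_2 = 2
h_2 = 3
x_3 = 1
y_3 = 4
z_3 = 1
x_4 = 5
y_4 = 7
z_4 = 2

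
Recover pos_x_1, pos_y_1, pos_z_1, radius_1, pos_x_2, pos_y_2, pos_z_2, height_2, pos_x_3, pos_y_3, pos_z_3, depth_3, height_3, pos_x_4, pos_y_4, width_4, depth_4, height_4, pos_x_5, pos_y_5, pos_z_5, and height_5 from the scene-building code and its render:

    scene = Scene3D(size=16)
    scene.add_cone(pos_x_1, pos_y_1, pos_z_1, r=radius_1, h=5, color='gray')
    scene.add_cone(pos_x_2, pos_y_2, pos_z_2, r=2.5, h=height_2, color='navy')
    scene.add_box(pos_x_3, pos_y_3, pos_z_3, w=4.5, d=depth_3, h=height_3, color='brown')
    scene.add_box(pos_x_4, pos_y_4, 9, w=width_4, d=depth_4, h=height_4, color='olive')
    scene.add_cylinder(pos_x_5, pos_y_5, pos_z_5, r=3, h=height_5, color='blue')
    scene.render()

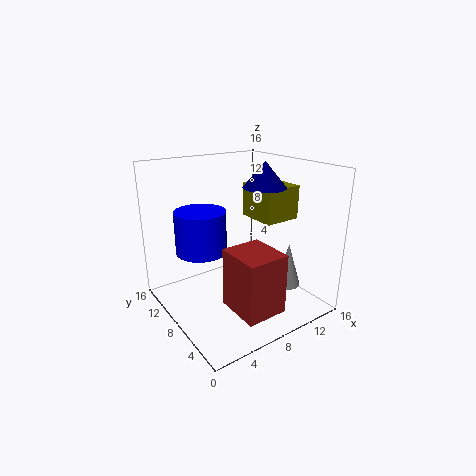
pos_x_1 = 13
pos_y_1 = 5
pos_z_1 = 2
radius_1 = 1.5
pos_x_2 = 12
pos_y_2 = 8.5
pos_z_2 = 13
height_2 = 3
pos_x_3 = 5
pos_y_3 = 1.5
pos_z_3 = 1.5
depth_3 = 5
height_3 = 6.5
pos_x_4 = 11.5
pos_y_4 = 7
width_4 = 4.5
depth_4 = 5
height_4 = 4
pos_x_5 = 5.5
pos_y_5 = 12
pos_z_5 = 5.5
height_5 = 5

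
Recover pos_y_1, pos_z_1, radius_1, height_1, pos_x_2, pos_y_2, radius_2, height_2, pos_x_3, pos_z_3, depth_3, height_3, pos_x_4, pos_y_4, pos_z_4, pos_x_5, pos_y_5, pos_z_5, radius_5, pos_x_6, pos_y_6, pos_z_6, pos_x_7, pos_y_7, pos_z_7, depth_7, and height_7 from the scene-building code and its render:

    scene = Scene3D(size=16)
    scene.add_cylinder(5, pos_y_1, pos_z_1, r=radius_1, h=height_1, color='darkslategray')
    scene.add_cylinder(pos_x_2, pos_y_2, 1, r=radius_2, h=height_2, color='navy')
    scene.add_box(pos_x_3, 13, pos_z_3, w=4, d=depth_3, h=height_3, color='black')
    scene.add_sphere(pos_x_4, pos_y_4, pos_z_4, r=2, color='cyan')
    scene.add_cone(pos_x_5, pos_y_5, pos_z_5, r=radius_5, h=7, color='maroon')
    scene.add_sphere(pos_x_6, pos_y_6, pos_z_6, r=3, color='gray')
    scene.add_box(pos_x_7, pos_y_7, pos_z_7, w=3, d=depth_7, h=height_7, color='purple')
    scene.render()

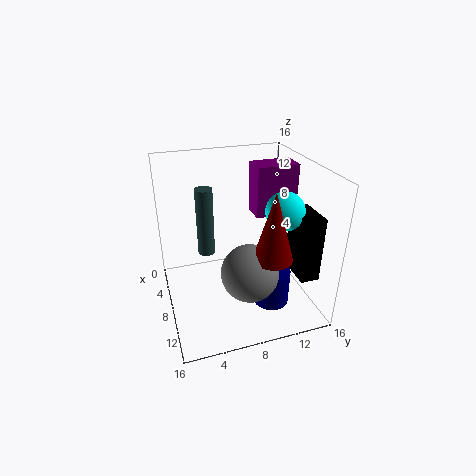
pos_y_1 = 5
pos_z_1 = 5
radius_1 = 1
height_1 = 8
pos_x_2 = 11
pos_y_2 = 11
radius_2 = 2
height_2 = 4
pos_x_3 = 10
pos_z_3 = 5
depth_3 = 2
height_3 = 7
pos_x_4 = 11
pos_y_4 = 12
pos_z_4 = 12
pos_x_5 = 13
pos_y_5 = 10
pos_z_5 = 8
radius_5 = 2
pos_x_6 = 12
pos_y_6 = 8
pos_z_6 = 6
pos_x_7 = 3
pos_y_7 = 11
pos_z_7 = 9
depth_7 = 5
height_7 = 6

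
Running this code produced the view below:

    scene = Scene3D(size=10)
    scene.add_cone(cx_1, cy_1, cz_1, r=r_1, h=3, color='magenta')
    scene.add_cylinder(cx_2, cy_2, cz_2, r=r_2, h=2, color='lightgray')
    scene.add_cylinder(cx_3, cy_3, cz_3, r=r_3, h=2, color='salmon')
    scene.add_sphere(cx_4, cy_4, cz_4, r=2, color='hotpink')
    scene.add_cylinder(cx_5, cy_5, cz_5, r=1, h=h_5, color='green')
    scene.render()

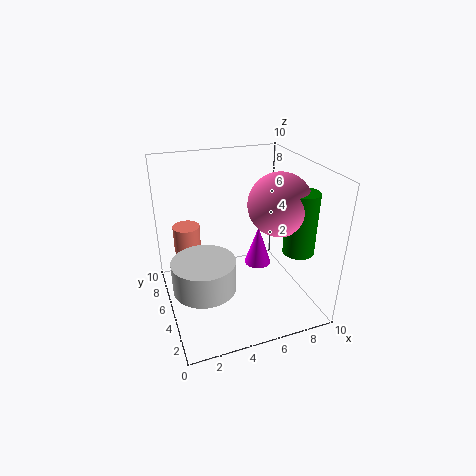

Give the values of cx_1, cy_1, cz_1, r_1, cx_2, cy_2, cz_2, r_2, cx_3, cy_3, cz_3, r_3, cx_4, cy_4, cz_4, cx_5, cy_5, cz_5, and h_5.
cx_1 = 7; cy_1 = 6; cz_1 = 2; r_1 = 1; cx_2 = 2; cy_2 = 3; cz_2 = 3; r_2 = 2; cx_3 = 2; cy_3 = 8; cz_3 = 3; r_3 = 1; cx_4 = 7; cy_4 = 3; cz_4 = 8; cx_5 = 8; cy_5 = 2; cz_5 = 5; h_5 = 4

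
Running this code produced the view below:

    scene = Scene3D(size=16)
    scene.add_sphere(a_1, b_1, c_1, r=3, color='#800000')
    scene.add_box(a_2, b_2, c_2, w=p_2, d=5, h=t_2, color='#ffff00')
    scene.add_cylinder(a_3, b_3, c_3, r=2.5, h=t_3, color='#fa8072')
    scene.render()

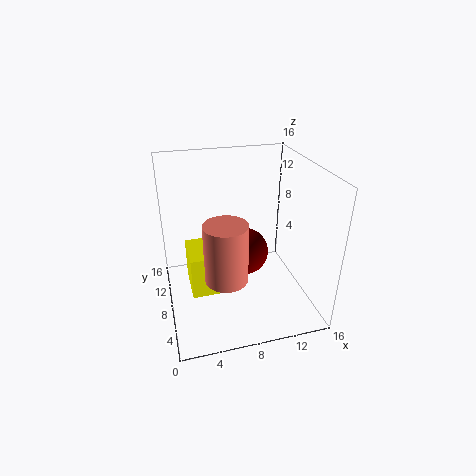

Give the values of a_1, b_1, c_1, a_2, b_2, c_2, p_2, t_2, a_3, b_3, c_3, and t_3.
a_1 = 10
b_1 = 12
c_1 = 3.5
a_2 = 2.5
b_2 = 7.5
c_2 = 1
p_2 = 5.5
t_2 = 5
a_3 = 6.5
b_3 = 7.5
c_3 = 3
t_3 = 7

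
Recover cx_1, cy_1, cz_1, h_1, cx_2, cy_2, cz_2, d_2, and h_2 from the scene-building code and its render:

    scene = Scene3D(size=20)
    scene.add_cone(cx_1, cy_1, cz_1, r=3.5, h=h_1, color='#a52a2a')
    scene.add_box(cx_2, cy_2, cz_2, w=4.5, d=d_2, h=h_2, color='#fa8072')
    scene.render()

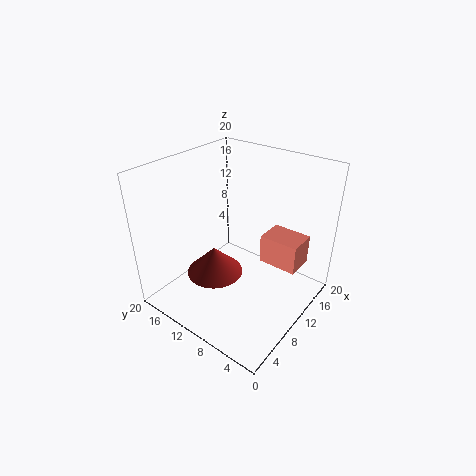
cx_1 = 4.5, cy_1 = 9.5, cz_1 = 8, h_1 = 3.5, cx_2 = 15, cy_2 = 3.5, cz_2 = 3.5, d_2 = 6, h_2 = 4.5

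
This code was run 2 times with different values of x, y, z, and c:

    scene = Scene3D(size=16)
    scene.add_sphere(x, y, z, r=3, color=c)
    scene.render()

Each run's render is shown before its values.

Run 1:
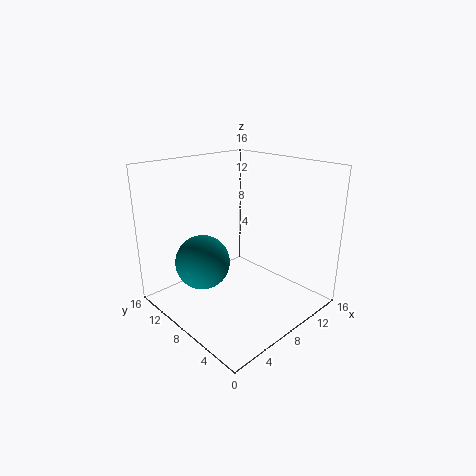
x = 4.5; y = 10; z = 5.5; c = 'teal'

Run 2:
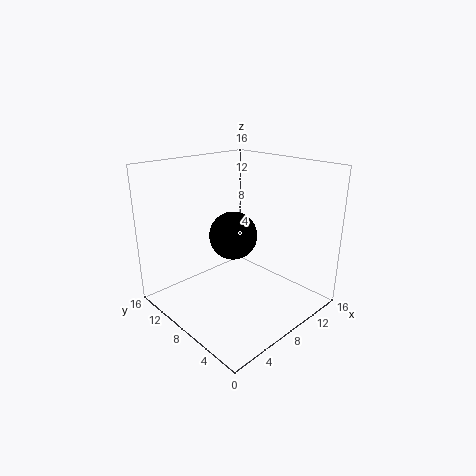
x = 10.5; y = 11.5; z = 6.5; c = 'black'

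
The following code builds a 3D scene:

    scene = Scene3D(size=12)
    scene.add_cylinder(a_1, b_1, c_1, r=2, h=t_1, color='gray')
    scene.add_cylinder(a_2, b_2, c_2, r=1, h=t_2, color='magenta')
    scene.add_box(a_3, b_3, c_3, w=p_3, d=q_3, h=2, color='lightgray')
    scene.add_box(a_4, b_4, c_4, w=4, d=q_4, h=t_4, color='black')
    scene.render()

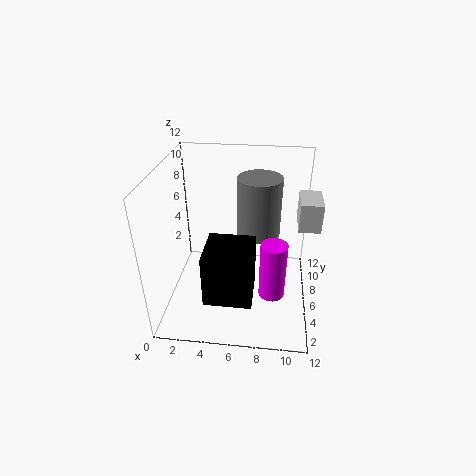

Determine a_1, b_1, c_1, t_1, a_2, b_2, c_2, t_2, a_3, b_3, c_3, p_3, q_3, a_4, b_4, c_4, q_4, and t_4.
a_1 = 7.5; b_1 = 9.5; c_1 = 4.5; t_1 = 5.5; a_2 = 9; b_2 = 3; c_2 = 3; t_2 = 4.5; a_3 = 10.5; b_3 = 2.5; c_3 = 9; p_3 = 1.5; q_3 = 2.5; a_4 = 3.5; b_4 = 2.5; c_4 = 1.5; q_4 = 4; t_4 = 4.5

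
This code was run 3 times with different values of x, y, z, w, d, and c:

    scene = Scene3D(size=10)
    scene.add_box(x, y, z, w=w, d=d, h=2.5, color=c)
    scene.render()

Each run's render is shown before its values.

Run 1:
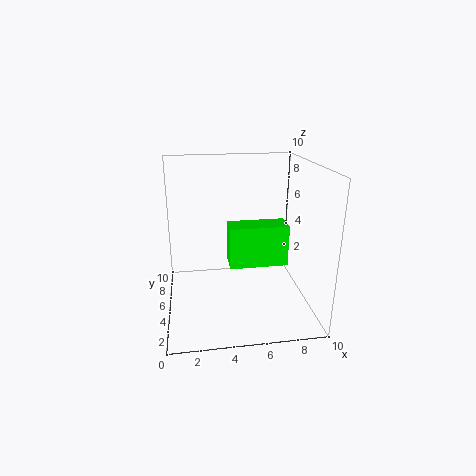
x = 4
y = 1.5
z = 4.5
w = 3.5
d = 1.5
c = 'lime'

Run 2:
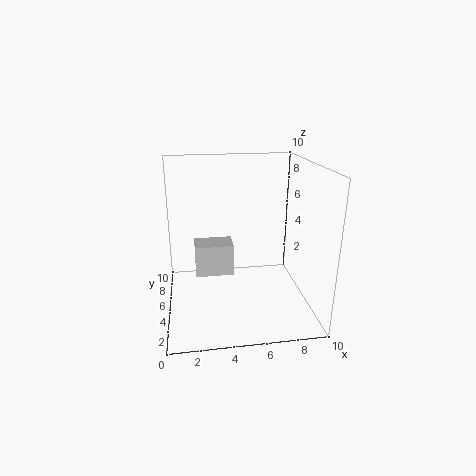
x = 2
y = 7
z = 1
w = 3
d = 2
c = 'lightgray'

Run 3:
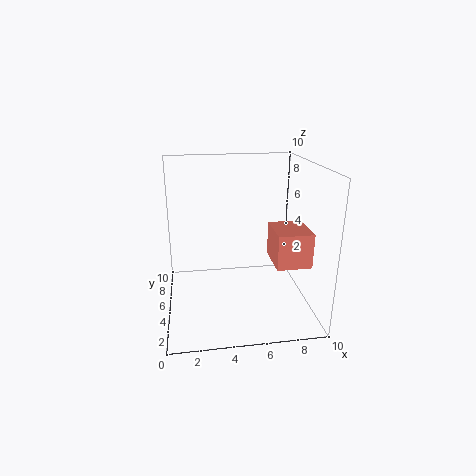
x = 7.5
y = 3.5
z = 3
w = 2.5
d = 3
c = 'salmon'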